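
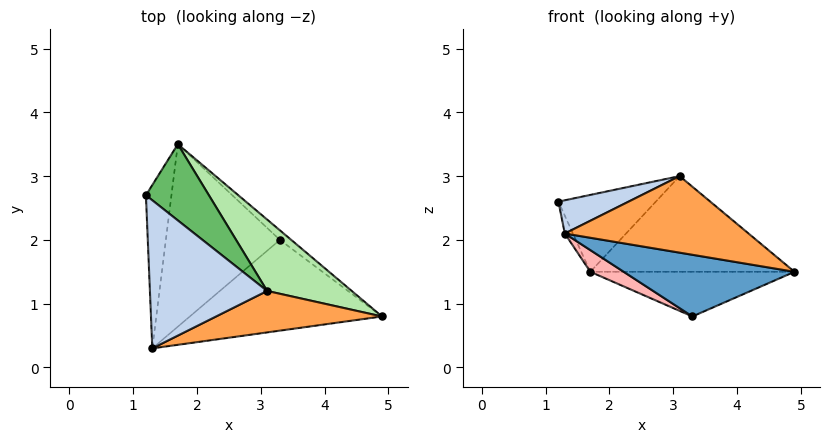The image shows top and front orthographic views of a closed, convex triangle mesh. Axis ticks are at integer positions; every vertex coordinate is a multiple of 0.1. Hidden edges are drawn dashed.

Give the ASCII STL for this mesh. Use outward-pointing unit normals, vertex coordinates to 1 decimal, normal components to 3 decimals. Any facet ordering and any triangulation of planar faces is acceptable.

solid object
 facet normal -0.060 -0.561 -0.826
  outer loop
   vertex 3.3 2.0 0.8
   vertex 4.9 0.8 1.5
   vertex 1.3 0.3 2.1
  endloop
 endfacet
 facet normal -0.354 -0.205 0.913
  outer loop
   vertex 3.1 1.2 3.0
   vertex 1.2 2.7 2.6
   vertex 1.3 0.3 2.1
  endloop
 endfacet
 facet normal 0.198 -0.862 0.467
  outer loop
   vertex 3.1 1.2 3.0
   vertex 1.3 0.3 2.1
   vertex 4.9 0.8 1.5
  endloop
 endfacet
 facet normal 0.636 0.754 -0.162
  outer loop
   vertex 1.7 3.5 1.5
   vertex 4.9 0.8 1.5
   vertex 3.3 2.0 0.8
  endloop
 endfacet
 facet normal 0.381 0.657 0.651
  outer loop
   vertex 1.7 3.5 1.5
   vertex 1.2 2.7 2.6
   vertex 3.1 1.2 3.0
  endloop
 endfacet
 facet normal 0.560 0.664 0.495
  outer loop
   vertex 1.7 3.5 1.5
   vertex 3.1 1.2 3.0
   vertex 4.9 0.8 1.5
  endloop
 endfacet
 facet normal -0.921 0.042 -0.388
  outer loop
   vertex 1.7 3.5 1.5
   vertex 1.3 0.3 2.1
   vertex 1.2 2.7 2.6
  endloop
 endfacet
 facet normal -0.479 -0.104 -0.872
  outer loop
   vertex 1.7 3.5 1.5
   vertex 3.3 2.0 0.8
   vertex 1.3 0.3 2.1
  endloop
 endfacet
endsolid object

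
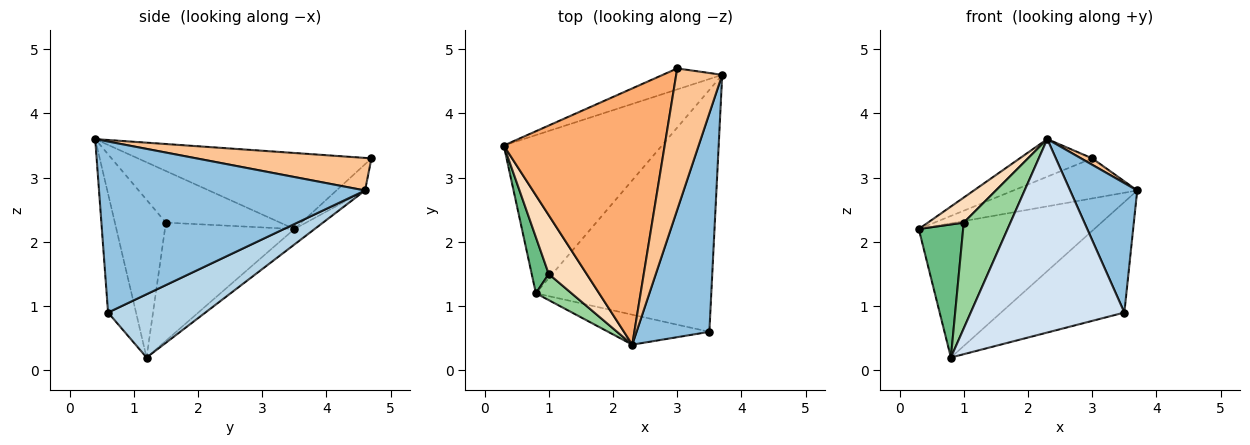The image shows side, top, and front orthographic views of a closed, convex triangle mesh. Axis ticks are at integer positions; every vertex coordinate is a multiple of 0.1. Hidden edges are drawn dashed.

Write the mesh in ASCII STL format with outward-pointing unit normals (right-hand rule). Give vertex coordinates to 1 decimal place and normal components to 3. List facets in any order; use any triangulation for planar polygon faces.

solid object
 facet normal -0.075 0.645 -0.760
  outer loop
   vertex 0.8 1.2 0.2
   vertex 0.3 3.5 2.2
   vertex 3.7 4.6 2.8
  endloop
 endfacet
 facet normal 0.896 -0.226 0.382
  outer loop
   vertex 3.5 0.6 0.9
   vertex 3.7 4.6 2.8
   vertex 2.3 0.4 3.6
  endloop
 endfacet
 facet normal 0.312 0.395 -0.864
  outer loop
   vertex 3.5 0.6 0.9
   vertex 0.8 1.2 0.2
   vertex 3.7 4.6 2.8
  endloop
 endfacet
 facet normal -0.177 -0.973 -0.151
  outer loop
   vertex 3.5 0.6 0.9
   vertex 2.3 0.4 3.6
   vertex 0.8 1.2 0.2
  endloop
 endfacet
 facet normal -0.201 0.868 -0.454
  outer loop
   vertex 3.0 4.7 3.3
   vertex 3.7 4.6 2.8
   vertex 0.3 3.5 2.2
  endloop
 endfacet
 facet normal -0.424 0.131 0.896
  outer loop
   vertex 3.0 4.7 3.3
   vertex 0.3 3.5 2.2
   vertex 2.3 0.4 3.6
  endloop
 endfacet
 facet normal 0.577 -0.037 0.816
  outer loop
   vertex 3.0 4.7 3.3
   vertex 2.3 0.4 3.6
   vertex 3.7 4.6 2.8
  endloop
 endfacet
 facet normal -0.781 -0.245 0.574
  outer loop
   vertex 1.0 1.5 2.3
   vertex 2.3 0.4 3.6
   vertex 0.3 3.5 2.2
  endloop
 endfacet
 facet normal -0.937 -0.321 0.135
  outer loop
   vertex 1.0 1.5 2.3
   vertex 0.3 3.5 2.2
   vertex 0.8 1.2 0.2
  endloop
 endfacet
 facet normal -0.728 -0.666 0.164
  outer loop
   vertex 1.0 1.5 2.3
   vertex 0.8 1.2 0.2
   vertex 2.3 0.4 3.6
  endloop
 endfacet
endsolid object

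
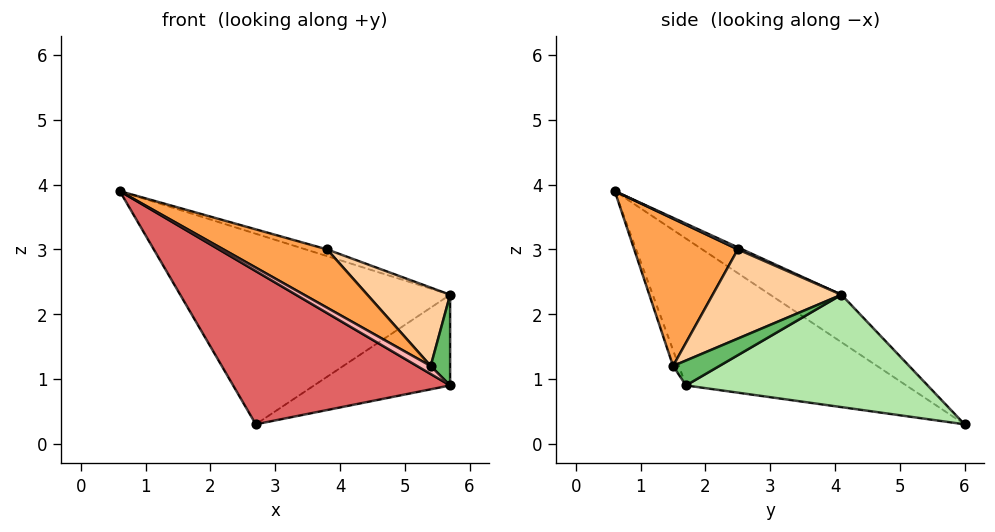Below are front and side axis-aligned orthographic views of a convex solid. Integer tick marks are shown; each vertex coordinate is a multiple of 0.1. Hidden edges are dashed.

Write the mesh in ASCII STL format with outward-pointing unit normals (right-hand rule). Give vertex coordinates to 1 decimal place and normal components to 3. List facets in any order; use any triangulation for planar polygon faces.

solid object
 facet normal -0.156 0.589 0.793
  outer loop
   vertex 2.7 6.0 0.3
   vertex 0.6 0.6 3.9
   vertex 5.7 4.1 2.3
  endloop
 endfacet
 facet normal 0.069 0.330 0.941
  outer loop
   vertex 3.8 2.5 3.0
   vertex 5.7 4.1 2.3
   vertex 0.6 0.6 3.9
  endloop
 endfacet
 facet normal 0.495 -0.495 0.715
  outer loop
   vertex 3.8 2.5 3.0
   vertex 0.6 0.6 3.9
   vertex 5.4 1.5 1.2
  endloop
 endfacet
 facet normal 0.581 -0.373 0.724
  outer loop
   vertex 3.8 2.5 3.0
   vertex 5.4 1.5 1.2
   vertex 5.7 4.1 2.3
  endloop
 endfacet
 facet normal 0.768 -0.323 0.553
  outer loop
   vertex 5.7 1.7 0.9
   vertex 5.7 4.1 2.3
   vertex 5.4 1.5 1.2
  endloop
 endfacet
 facet normal 0.667 0.375 -0.644
  outer loop
   vertex 5.7 1.7 0.9
   vertex 2.7 6.0 0.3
   vertex 5.7 4.1 2.3
  endloop
 endfacet
 facet normal -0.401 -0.395 -0.827
  outer loop
   vertex 5.7 1.7 0.9
   vertex 0.6 0.6 3.9
   vertex 2.7 6.0 0.3
  endloop
 endfacet
 facet normal -0.278 -0.648 -0.709
  outer loop
   vertex 5.7 1.7 0.9
   vertex 5.4 1.5 1.2
   vertex 0.6 0.6 3.9
  endloop
 endfacet
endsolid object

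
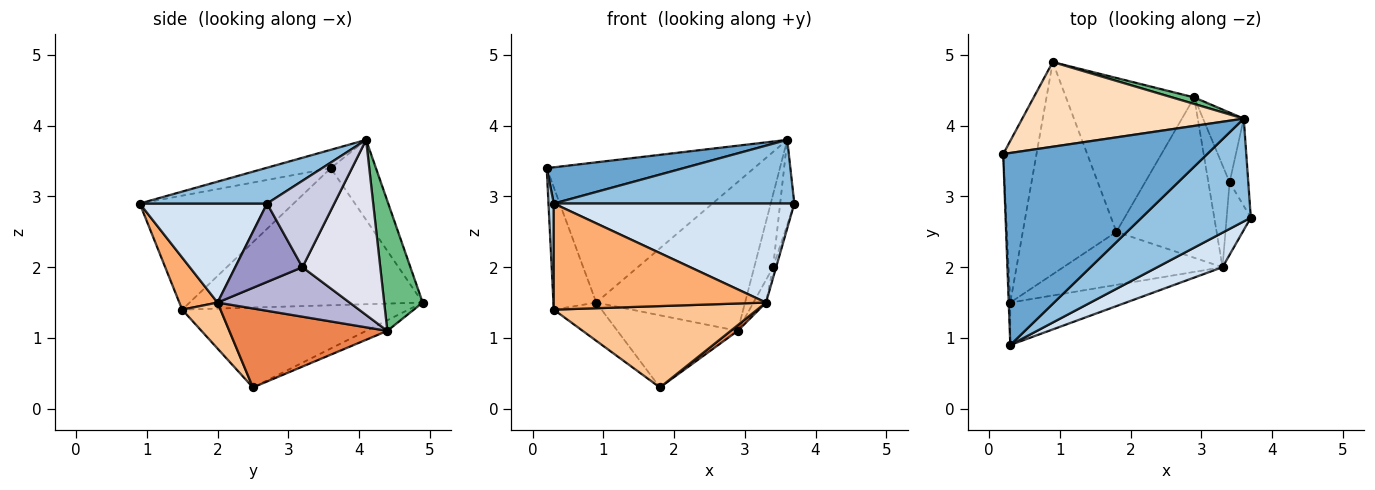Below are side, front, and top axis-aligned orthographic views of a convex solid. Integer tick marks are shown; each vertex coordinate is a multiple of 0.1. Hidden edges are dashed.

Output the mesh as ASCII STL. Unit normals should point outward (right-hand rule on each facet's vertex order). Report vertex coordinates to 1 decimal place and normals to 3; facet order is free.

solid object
 facet normal -0.088 -0.185 0.979
  outer loop
   vertex 3.6 4.1 3.8
   vertex 0.2 3.6 3.4
   vertex 0.3 0.9 2.9
  endloop
 endfacet
 facet normal 0.269 -0.507 0.819
  outer loop
   vertex 3.6 4.1 3.8
   vertex 0.3 0.9 2.9
   vertex 3.7 2.7 2.9
  endloop
 endfacet
 facet normal -0.999 -0.034 -0.014
  outer loop
   vertex 0.3 1.5 1.4
   vertex 0.3 0.9 2.9
   vertex 0.2 3.6 3.4
  endloop
 endfacet
 facet normal 0.447 -0.845 0.295
  outer loop
   vertex 3.3 2.0 1.5
   vertex 3.7 2.7 2.9
   vertex 0.3 0.9 2.9
  endloop
 endfacet
 facet normal 0.619 -0.028 -0.785
  outer loop
   vertex 3.3 2.0 1.5
   vertex 1.8 2.5 0.3
   vertex 2.9 4.4 1.1
  endloop
 endfacet
 facet normal 0.165 -0.916 -0.366
  outer loop
   vertex 3.3 2.0 1.5
   vertex 0.3 0.9 2.9
   vertex 0.3 1.5 1.4
  endloop
 endfacet
 facet normal 0.156 -0.827 -0.540
  outer loop
   vertex 3.3 2.0 1.5
   vertex 0.3 1.5 1.4
   vertex 1.8 2.5 0.3
  endloop
 endfacet
 facet normal -0.184 0.841 0.508
  outer loop
   vertex 0.9 4.9 1.5
   vertex 0.2 3.6 3.4
   vertex 3.6 4.1 3.8
  endloop
 endfacet
 facet normal 0.250 0.967 0.043
  outer loop
   vertex 0.9 4.9 1.5
   vertex 3.6 4.1 3.8
   vertex 2.9 4.4 1.1
  endloop
 endfacet
 facet normal -0.075 0.423 -0.903
  outer loop
   vertex 0.9 4.9 1.5
   vertex 2.9 4.4 1.1
   vertex 1.8 2.5 0.3
  endloop
 endfacet
 facet normal -0.957 0.176 -0.232
  outer loop
   vertex 0.9 4.9 1.5
   vertex 0.3 1.5 1.4
   vertex 0.2 3.6 3.4
  endloop
 endfacet
 facet normal -0.643 0.136 -0.754
  outer loop
   vertex 0.9 4.9 1.5
   vertex 1.8 2.5 0.3
   vertex 0.3 1.5 1.4
  endloop
 endfacet
 facet normal 0.955 0.043 -0.294
  outer loop
   vertex 3.4 3.2 2.0
   vertex 3.7 2.7 2.9
   vertex 3.3 2.0 1.5
  endloop
 endfacet
 facet normal 0.916 0.087 -0.392
  outer loop
   vertex 3.4 3.2 2.0
   vertex 3.3 2.0 1.5
   vertex 2.9 4.4 1.1
  endloop
 endfacet
 facet normal 0.957 0.202 -0.207
  outer loop
   vertex 3.4 3.2 2.0
   vertex 3.6 4.1 3.8
   vertex 3.7 2.7 2.9
  endloop
 endfacet
 facet normal 0.948 0.230 -0.220
  outer loop
   vertex 3.4 3.2 2.0
   vertex 2.9 4.4 1.1
   vertex 3.6 4.1 3.8
  endloop
 endfacet
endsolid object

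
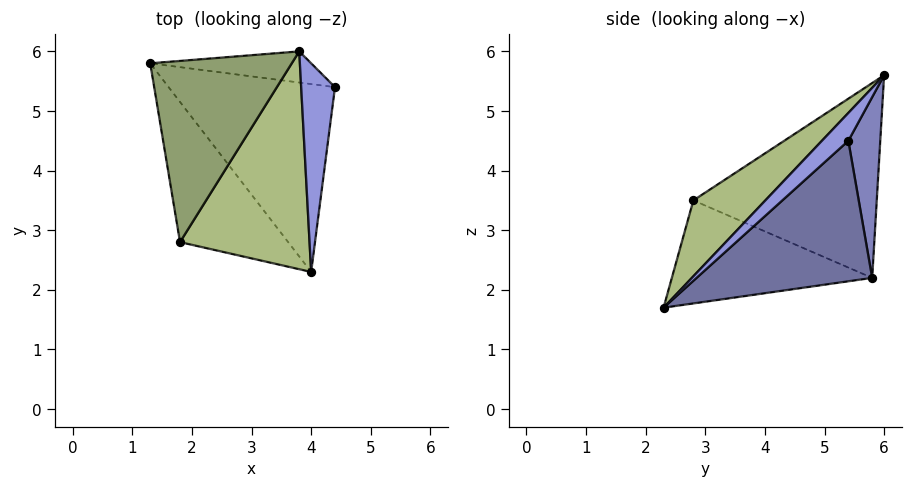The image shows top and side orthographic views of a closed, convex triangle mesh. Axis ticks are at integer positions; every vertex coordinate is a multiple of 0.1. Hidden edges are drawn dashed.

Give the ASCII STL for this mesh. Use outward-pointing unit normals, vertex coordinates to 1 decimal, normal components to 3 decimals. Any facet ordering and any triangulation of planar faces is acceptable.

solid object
 facet normal 0.552 0.519 -0.653
  outer loop
   vertex 4.0 2.3 1.7
   vertex 1.3 5.8 2.2
   vertex 4.4 5.4 4.5
  endloop
 endfacet
 facet normal 0.339 0.891 -0.301
  outer loop
   vertex 3.8 6.0 5.6
   vertex 4.4 5.4 4.5
   vertex 1.3 5.8 2.2
  endloop
 endfacet
 facet normal 0.502 -0.615 0.609
  outer loop
   vertex 3.8 6.0 5.6
   vertex 4.0 2.3 1.7
   vertex 4.4 5.4 4.5
  endloop
 endfacet
 facet normal -0.634 -0.394 -0.665
  outer loop
   vertex 1.8 2.8 3.5
   vertex 1.3 5.8 2.2
   vertex 4.0 2.3 1.7
  endloop
 endfacet
 facet normal -0.803 0.119 0.584
  outer loop
   vertex 1.8 2.8 3.5
   vertex 3.8 6.0 5.6
   vertex 1.3 5.8 2.2
  endloop
 endfacet
 facet normal 0.379 -0.662 0.647
  outer loop
   vertex 1.8 2.8 3.5
   vertex 4.0 2.3 1.7
   vertex 3.8 6.0 5.6
  endloop
 endfacet
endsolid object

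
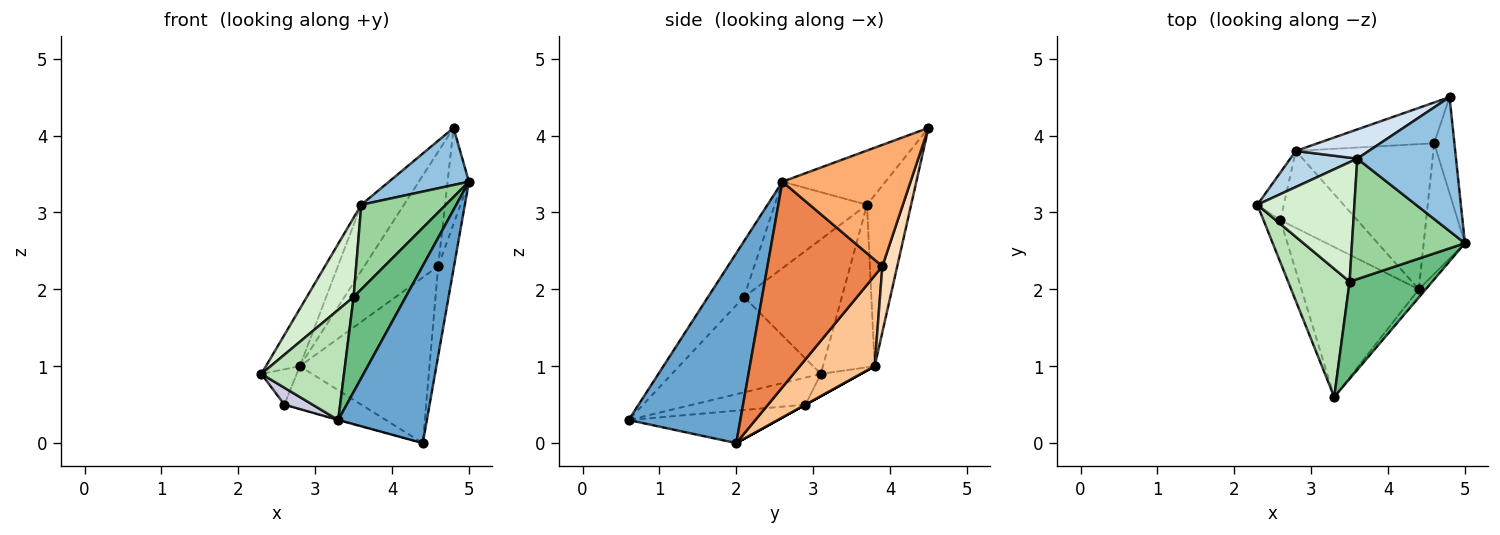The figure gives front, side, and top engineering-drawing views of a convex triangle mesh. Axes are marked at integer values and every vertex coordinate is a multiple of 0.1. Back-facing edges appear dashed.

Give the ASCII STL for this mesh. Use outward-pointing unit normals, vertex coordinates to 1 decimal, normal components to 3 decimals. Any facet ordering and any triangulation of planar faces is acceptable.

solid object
 facet normal 0.783 -0.621 -0.029
  outer loop
   vertex 4.4 2.0 0.0
   vertex 5.0 2.6 3.4
   vertex 3.3 0.6 0.3
  endloop
 endfacet
 facet normal -0.451 -0.350 0.821
  outer loop
   vertex 3.6 3.7 3.1
   vertex 5.0 2.6 3.4
   vertex 4.8 4.5 4.1
  endloop
 endfacet
 facet normal -0.791 0.518 0.326
  outer loop
   vertex 2.8 3.8 1.0
   vertex 2.3 3.1 0.9
   vertex 3.6 3.7 3.1
  endloop
 endfacet
 facet normal -0.687 0.664 0.294
  outer loop
   vertex 2.8 3.8 1.0
   vertex 3.6 3.7 3.1
   vertex 4.8 4.5 4.1
  endloop
 endfacet
 facet normal 0.972 0.134 -0.195
  outer loop
   vertex 4.6 3.9 2.3
   vertex 5.0 2.6 3.4
   vertex 4.4 2.0 0.0
  endloop
 endfacet
 facet normal 0.973 0.162 -0.162
  outer loop
   vertex 4.6 3.9 2.3
   vertex 4.8 4.5 4.1
   vertex 5.0 2.6 3.4
  endloop
 endfacet
 facet normal 0.398 0.690 -0.605
  outer loop
   vertex 4.6 3.9 2.3
   vertex 4.4 2.0 0.0
   vertex 2.8 3.8 1.0
  endloop
 endfacet
 facet normal 0.186 0.926 -0.329
  outer loop
   vertex 4.6 3.9 2.3
   vertex 2.8 3.8 1.0
   vertex 4.8 4.5 4.1
  endloop
 endfacet
 facet normal -0.435 -0.629 0.644
  outer loop
   vertex 3.5 2.1 1.9
   vertex 3.3 0.6 0.3
   vertex 5.0 2.6 3.4
  endloop
 endfacet
 facet normal -0.531 -0.487 0.693
  outer loop
   vertex 3.5 2.1 1.9
   vertex 5.0 2.6 3.4
   vertex 3.6 3.7 3.1
  endloop
 endfacet
 facet normal -0.762 -0.423 0.491
  outer loop
   vertex 3.5 2.1 1.9
   vertex 2.3 3.1 0.9
   vertex 3.3 0.6 0.3
  endloop
 endfacet
 facet normal -0.756 -0.362 0.545
  outer loop
   vertex 3.5 2.1 1.9
   vertex 3.6 3.7 3.1
   vertex 2.3 3.1 0.9
  endloop
 endfacet
 facet normal -0.559 0.494 -0.666
  outer loop
   vertex 2.6 2.9 0.5
   vertex 2.3 3.1 0.9
   vertex 2.8 3.8 1.0
  endloop
 endfacet
 facet normal 0.000 0.486 -0.874
  outer loop
   vertex 2.6 2.9 0.5
   vertex 2.8 3.8 1.0
   vertex 4.4 2.0 0.0
  endloop
 endfacet
 facet normal -0.830 -0.207 -0.518
  outer loop
   vertex 2.6 2.9 0.5
   vertex 3.3 0.6 0.3
   vertex 2.3 3.1 0.9
  endloop
 endfacet
 facet normal -0.266 0.003 -0.964
  outer loop
   vertex 2.6 2.9 0.5
   vertex 4.4 2.0 0.0
   vertex 3.3 0.6 0.3
  endloop
 endfacet
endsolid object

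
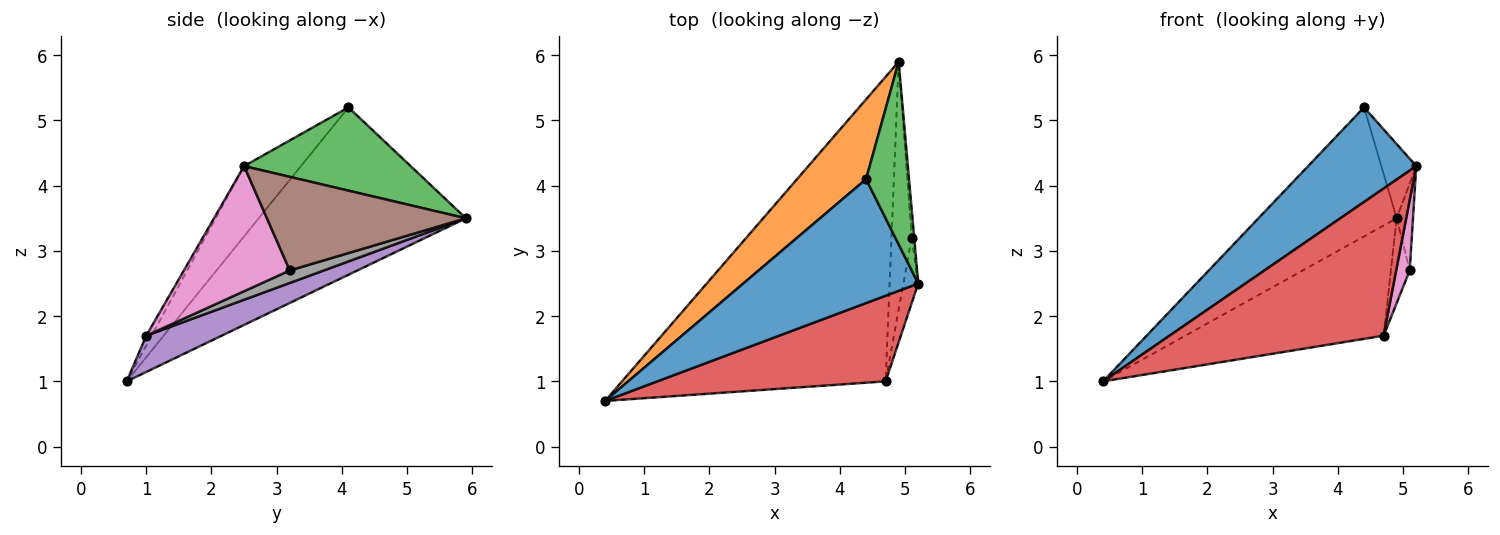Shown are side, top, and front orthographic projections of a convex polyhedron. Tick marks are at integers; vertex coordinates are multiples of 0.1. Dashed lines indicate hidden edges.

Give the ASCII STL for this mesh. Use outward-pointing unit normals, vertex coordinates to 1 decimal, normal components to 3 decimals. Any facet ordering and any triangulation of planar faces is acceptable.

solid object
 facet normal -0.304 -0.578 0.757
  outer loop
   vertex 4.4 4.1 5.2
   vertex 0.4 0.7 1.0
   vertex 5.2 2.5 4.3
  endloop
 endfacet
 facet normal -0.787 0.525 0.324
  outer loop
   vertex 4.4 4.1 5.2
   vertex 4.9 5.9 3.5
   vertex 0.4 0.7 1.0
  endloop
 endfacet
 facet normal 0.874 0.183 0.451
  outer loop
   vertex 4.4 4.1 5.2
   vertex 5.2 2.5 4.3
   vertex 4.9 5.9 3.5
  endloop
 endfacet
 facet normal -0.022 -0.864 0.503
  outer loop
   vertex 4.7 1.0 1.7
   vertex 5.2 2.5 4.3
   vertex 0.4 0.7 1.0
  endloop
 endfacet
 facet normal 0.128 0.337 -0.933
  outer loop
   vertex 4.7 1.0 1.7
   vertex 0.4 0.7 1.0
   vertex 4.9 5.9 3.5
  endloop
 endfacet
 facet normal 0.996 0.082 -0.027
  outer loop
   vertex 5.1 3.2 2.7
   vertex 4.9 5.9 3.5
   vertex 5.2 2.5 4.3
  endloop
 endfacet
 facet normal 0.985 -0.126 -0.117
  outer loop
   vertex 5.1 3.2 2.7
   vertex 5.2 2.5 4.3
   vertex 4.7 1.0 1.7
  endloop
 endfacet
 facet normal 0.505 0.279 -0.817
  outer loop
   vertex 5.1 3.2 2.7
   vertex 4.7 1.0 1.7
   vertex 4.9 5.9 3.5
  endloop
 endfacet
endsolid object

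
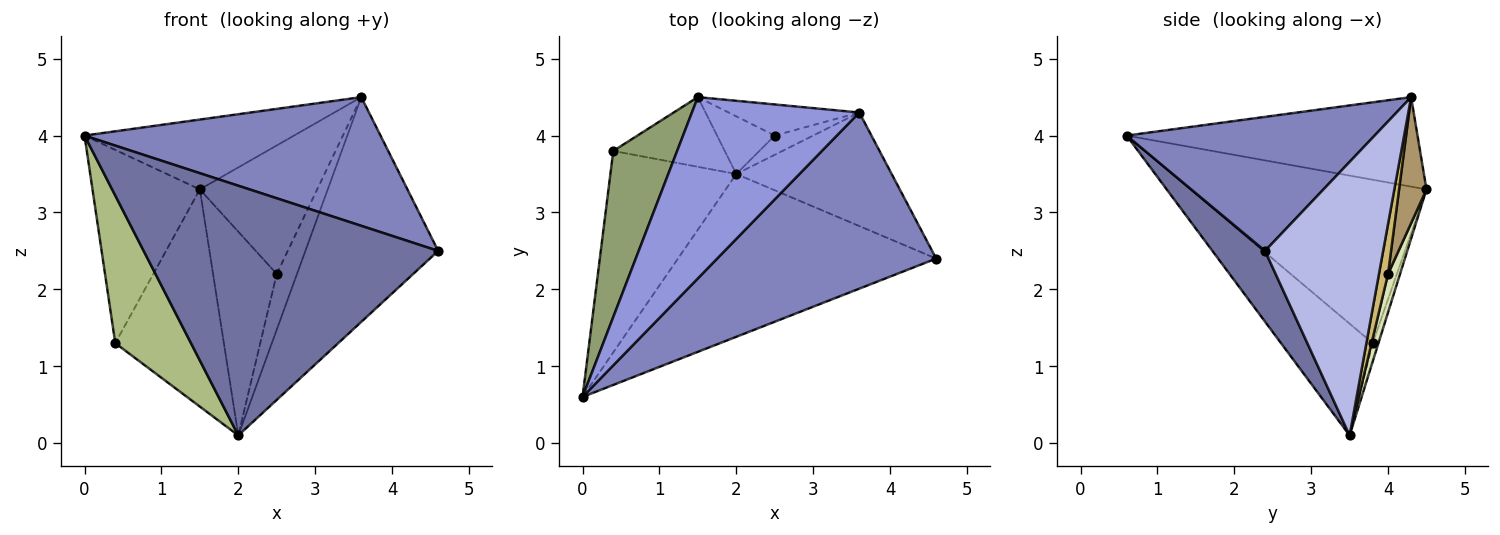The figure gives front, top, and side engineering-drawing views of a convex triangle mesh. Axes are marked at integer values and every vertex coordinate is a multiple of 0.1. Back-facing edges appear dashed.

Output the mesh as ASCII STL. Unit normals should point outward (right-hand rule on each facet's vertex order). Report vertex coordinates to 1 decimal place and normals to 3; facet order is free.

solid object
 facet normal 0.148 -0.828 -0.540
  outer loop
   vertex 2.0 3.5 0.1
   vertex 4.6 2.4 2.5
   vertex 0.0 0.6 4.0
  endloop
 endfacet
 facet normal 0.443 -0.529 0.724
  outer loop
   vertex 3.6 4.3 4.5
   vertex 0.0 0.6 4.0
   vertex 4.6 2.4 2.5
  endloop
 endfacet
 facet normal -0.447 0.322 0.835
  outer loop
   vertex 3.6 4.3 4.5
   vertex 1.5 4.5 3.3
   vertex 0.0 0.6 4.0
  endloop
 endfacet
 facet normal 0.622 0.699 -0.353
  outer loop
   vertex 3.6 4.3 4.5
   vertex 4.6 2.4 2.5
   vertex 2.0 3.5 0.1
  endloop
 endfacet
 facet normal -0.858 0.390 0.335
  outer loop
   vertex 0.4 3.8 1.3
   vertex 0.0 0.6 4.0
   vertex 1.5 4.5 3.3
  endloop
 endfacet
 facet normal -0.582 -0.481 -0.656
  outer loop
   vertex 0.4 3.8 1.3
   vertex 2.0 3.5 0.1
   vertex 0.0 0.6 4.0
  endloop
 endfacet
 facet normal -0.050 0.951 -0.305
  outer loop
   vertex 0.4 3.8 1.3
   vertex 1.5 4.5 3.3
   vertex 2.0 3.5 0.1
  endloop
 endfacet
 facet normal 0.179 0.947 -0.268
  outer loop
   vertex 2.5 4.0 2.2
   vertex 2.0 3.5 0.1
   vertex 1.5 4.5 3.3
  endloop
 endfacet
 facet normal 0.221 0.948 -0.230
  outer loop
   vertex 2.5 4.0 2.2
   vertex 1.5 4.5 3.3
   vertex 3.6 4.3 4.5
  endloop
 endfacet
 facet normal 0.390 0.870 -0.300
  outer loop
   vertex 2.5 4.0 2.2
   vertex 3.6 4.3 4.5
   vertex 2.0 3.5 0.1
  endloop
 endfacet
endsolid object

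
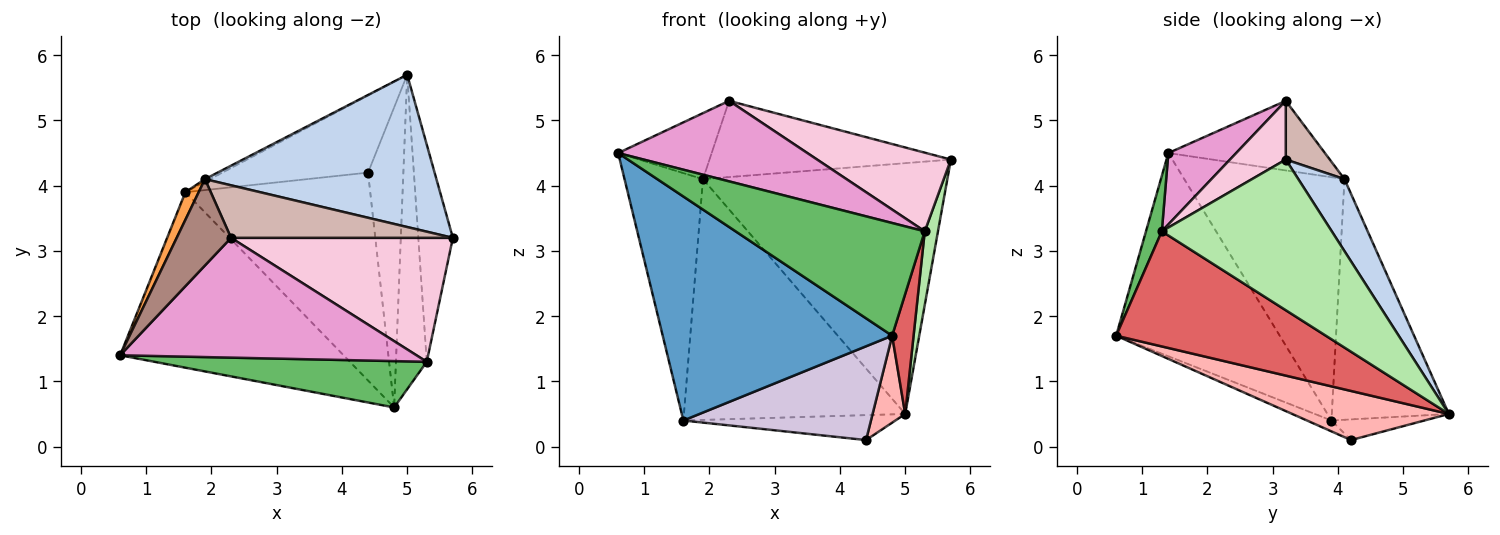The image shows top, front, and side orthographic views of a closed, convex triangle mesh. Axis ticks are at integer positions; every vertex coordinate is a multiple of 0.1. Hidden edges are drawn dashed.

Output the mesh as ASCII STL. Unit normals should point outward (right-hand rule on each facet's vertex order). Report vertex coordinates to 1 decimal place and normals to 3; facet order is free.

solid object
 facet normal -0.489 -0.686 -0.538
  outer loop
   vertex 1.6 3.9 0.4
   vertex 4.8 0.6 1.7
   vertex 0.6 1.4 4.5
  endloop
 endfacet
 facet normal 0.159 0.844 0.512
  outer loop
   vertex 1.9 4.1 4.1
   vertex 5.7 3.2 4.4
   vertex 5.0 5.7 0.5
  endloop
 endfacet
 facet normal -0.897 0.439 0.049
  outer loop
   vertex 1.9 4.1 4.1
   vertex 1.6 3.9 0.4
   vertex 0.6 1.4 4.5
  endloop
 endfacet
 facet normal -0.468 0.884 -0.010
  outer loop
   vertex 1.9 4.1 4.1
   vertex 5.0 5.7 0.5
   vertex 1.6 3.9 0.4
  endloop
 endfacet
 facet normal 0.077 -0.922 0.379
  outer loop
   vertex 5.3 1.3 3.3
   vertex 0.6 1.4 4.5
   vertex 4.8 0.6 1.7
  endloop
 endfacet
 facet normal 0.972 -0.076 -0.223
  outer loop
   vertex 5.3 1.3 3.3
   vertex 5.0 5.7 0.5
   vertex 5.7 3.2 4.4
  endloop
 endfacet
 facet normal 0.961 -0.098 -0.257
  outer loop
   vertex 5.3 1.3 3.3
   vertex 4.8 0.6 1.7
   vertex 5.0 5.7 0.5
  endloop
 endfacet
 facet normal 0.801 -0.167 -0.575
  outer loop
   vertex 4.4 4.2 0.1
   vertex 5.0 5.7 0.5
   vertex 4.8 0.6 1.7
  endloop
 endfacet
 facet normal -0.134 0.305 -0.943
  outer loop
   vertex 4.4 4.2 0.1
   vertex 1.6 3.9 0.4
   vertex 5.0 5.7 0.5
  endloop
 endfacet
 facet normal -0.054 -0.411 -0.910
  outer loop
   vertex 4.4 4.2 0.1
   vertex 4.8 0.6 1.7
   vertex 1.6 3.9 0.4
  endloop
 endfacet
 facet normal -0.713 0.426 0.557
  outer loop
   vertex 2.3 3.2 5.3
   vertex 1.9 4.1 4.1
   vertex 0.6 1.4 4.5
  endloop
 endfacet
 facet normal 0.149 0.814 0.561
  outer loop
   vertex 2.3 3.2 5.3
   vertex 5.7 3.2 4.4
   vertex 1.9 4.1 4.1
  endloop
 endfacet
 facet normal 0.196 -0.547 0.814
  outer loop
   vertex 2.3 3.2 5.3
   vertex 0.6 1.4 4.5
   vertex 5.3 1.3 3.3
  endloop
 endfacet
 facet normal 0.218 -0.523 0.824
  outer loop
   vertex 2.3 3.2 5.3
   vertex 5.3 1.3 3.3
   vertex 5.7 3.2 4.4
  endloop
 endfacet
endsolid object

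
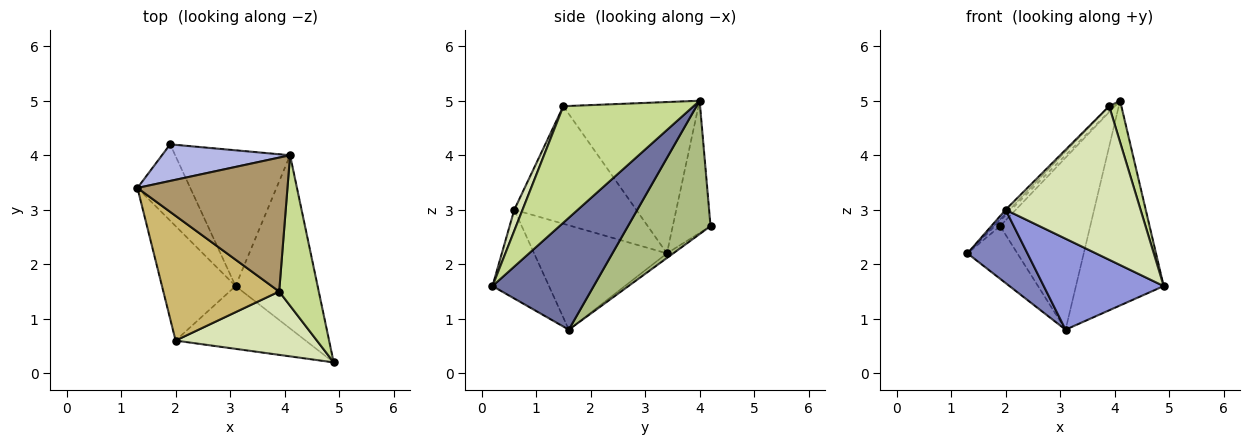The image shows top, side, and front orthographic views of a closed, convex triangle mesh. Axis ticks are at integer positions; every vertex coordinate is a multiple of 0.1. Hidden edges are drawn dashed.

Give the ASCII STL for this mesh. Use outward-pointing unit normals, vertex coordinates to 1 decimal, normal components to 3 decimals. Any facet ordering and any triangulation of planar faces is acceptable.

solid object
 facet normal 0.661 0.573 -0.485
  outer loop
   vertex 3.1 1.6 0.8
   vertex 4.1 4.0 5.0
   vertex 4.9 0.2 1.6
  endloop
 endfacet
 facet normal -0.767 -0.346 -0.541
  outer loop
   vertex 2.0 0.6 3.0
   vertex 1.3 3.4 2.2
   vertex 3.1 1.6 0.8
  endloop
 endfacet
 facet normal -0.361 -0.767 -0.530
  outer loop
   vertex 2.0 0.6 3.0
   vertex 3.1 1.6 0.8
   vertex 4.9 0.2 1.6
  endloop
 endfacet
 facet normal -0.714 0.103 0.692
  outer loop
   vertex 1.9 4.2 2.7
   vertex 1.3 3.4 2.2
   vertex 4.1 4.0 5.0
  endloop
 endfacet
 facet normal -0.072 0.567 -0.821
  outer loop
   vertex 1.9 4.2 2.7
   vertex 3.1 1.6 0.8
   vertex 1.3 3.4 2.2
  endloop
 endfacet
 facet normal 0.584 0.637 -0.503
  outer loop
   vertex 1.9 4.2 2.7
   vertex 4.1 4.0 5.0
   vertex 3.1 1.6 0.8
  endloop
 endfacet
 facet normal 0.943 -0.088 0.321
  outer loop
   vertex 3.9 1.5 4.9
   vertex 4.9 0.2 1.6
   vertex 4.1 4.0 5.0
  endloop
 endfacet
 facet normal 0.056 -0.923 0.381
  outer loop
   vertex 3.9 1.5 4.9
   vertex 2.0 0.6 3.0
   vertex 4.9 0.2 1.6
  endloop
 endfacet
 facet normal -0.710 0.029 0.704
  outer loop
   vertex 3.9 1.5 4.9
   vertex 4.1 4.0 5.0
   vertex 1.3 3.4 2.2
  endloop
 endfacet
 facet normal -0.712 0.022 0.702
  outer loop
   vertex 3.9 1.5 4.9
   vertex 1.3 3.4 2.2
   vertex 2.0 0.6 3.0
  endloop
 endfacet
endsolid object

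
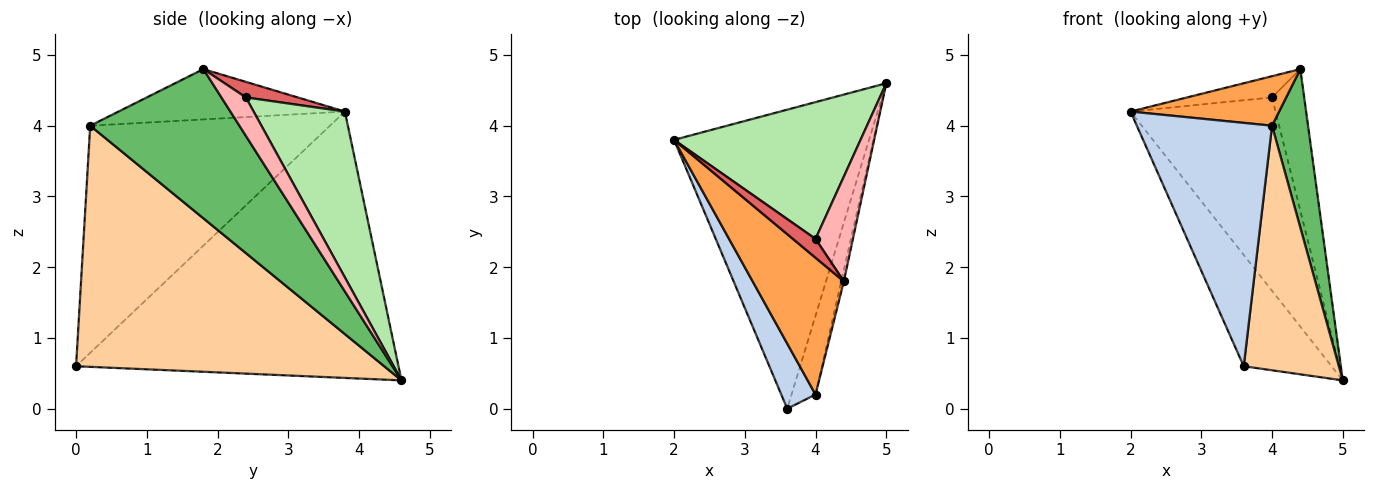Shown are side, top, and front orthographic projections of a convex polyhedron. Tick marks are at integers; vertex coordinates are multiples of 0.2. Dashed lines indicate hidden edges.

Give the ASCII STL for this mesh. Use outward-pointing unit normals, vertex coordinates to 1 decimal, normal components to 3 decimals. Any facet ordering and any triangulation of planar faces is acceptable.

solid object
 facet normal -0.788 0.215 -0.577
  outer loop
   vertex 3.6 0.0 0.6
   vertex 2.0 3.8 4.2
   vertex 5.0 4.6 0.4
  endloop
 endfacet
 facet normal -0.864 -0.487 0.130
  outer loop
   vertex 4.0 0.2 4.0
   vertex 2.0 3.8 4.2
   vertex 3.6 0.0 0.6
  endloop
 endfacet
 facet normal -0.460 -0.302 0.835
  outer loop
   vertex 4.0 0.2 4.0
   vertex 4.4 1.8 4.8
   vertex 2.0 3.8 4.2
  endloop
 endfacet
 facet normal 0.951 -0.294 -0.095
  outer loop
   vertex 4.0 0.2 4.0
   vertex 3.6 0.0 0.6
   vertex 5.0 4.6 0.4
  endloop
 endfacet
 facet normal 0.972 -0.235 -0.017
  outer loop
   vertex 4.0 0.2 4.0
   vertex 5.0 4.6 0.4
   vertex 4.4 1.8 4.8
  endloop
 endfacet
 facet normal 0.457 0.726 0.514
  outer loop
   vertex 4.0 2.4 4.4
   vertex 5.0 4.6 0.4
   vertex 2.0 3.8 4.2
  endloop
 endfacet
 facet normal 0.415 0.680 0.604
  outer loop
   vertex 4.0 2.4 4.4
   vertex 2.0 3.8 4.2
   vertex 4.4 1.8 4.8
  endloop
 endfacet
 facet normal 0.521 0.686 0.508
  outer loop
   vertex 4.0 2.4 4.4
   vertex 4.4 1.8 4.8
   vertex 5.0 4.6 0.4
  endloop
 endfacet
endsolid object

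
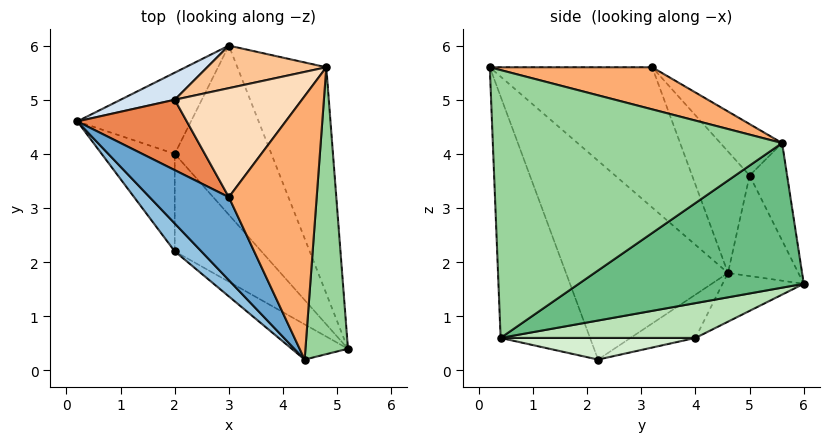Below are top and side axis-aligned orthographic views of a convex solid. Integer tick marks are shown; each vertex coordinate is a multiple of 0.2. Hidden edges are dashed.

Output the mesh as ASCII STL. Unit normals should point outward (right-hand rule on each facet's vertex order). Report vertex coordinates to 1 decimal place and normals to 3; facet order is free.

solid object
 facet normal -0.807 -0.376 0.456
  outer loop
   vertex 3.0 3.2 5.6
   vertex 0.2 4.6 1.8
   vertex 4.4 0.2 5.6
  endloop
 endfacet
 facet normal -0.762 -0.639 0.102
  outer loop
   vertex 2.0 2.2 0.2
   vertex 4.4 0.2 5.6
   vertex 0.2 4.6 1.8
  endloop
 endfacet
 facet normal -0.477 -0.872 -0.111
  outer loop
   vertex 2.0 2.2 0.2
   vertex 5.2 0.4 0.6
   vertex 4.4 0.2 5.6
  endloop
 endfacet
 facet normal -0.422 0.877 0.227
  outer loop
   vertex 2.0 5.0 3.6
   vertex 3.0 6.0 1.6
   vertex 0.2 4.6 1.8
  endloop
 endfacet
 facet normal -0.705 0.314 0.635
  outer loop
   vertex 2.0 5.0 3.6
   vertex 0.2 4.6 1.8
   vertex 3.0 3.2 5.6
  endloop
 endfacet
 facet normal 0.424 0.198 0.884
  outer loop
   vertex 4.8 5.6 4.2
   vertex 3.0 3.2 5.6
   vertex 4.4 0.2 5.6
  endloop
 endfacet
 facet normal -0.264 0.909 0.323
  outer loop
   vertex 4.8 5.6 4.2
   vertex 3.0 6.0 1.6
   vertex 2.0 5.0 3.6
  endloop
 endfacet
 facet normal -0.290 0.635 0.716
  outer loop
   vertex 4.8 5.6 4.2
   vertex 2.0 5.0 3.6
   vertex 3.0 3.2 5.6
  endloop
 endfacet
 facet normal 0.783 0.394 -0.482
  outer loop
   vertex 4.8 5.6 4.2
   vertex 5.2 0.4 0.6
   vertex 3.0 6.0 1.6
  endloop
 endfacet
 facet normal 0.987 -0.033 0.157
  outer loop
   vertex 4.8 5.6 4.2
   vertex 4.4 0.2 5.6
   vertex 5.2 0.4 0.6
  endloop
 endfacet
 facet normal 0.324 0.288 -0.901
  outer loop
   vertex 2.0 4.0 0.6
   vertex 3.0 6.0 1.6
   vertex 5.2 0.4 0.6
  endloop
 endfacet
 facet normal 0.237 0.211 -0.948
  outer loop
   vertex 2.0 4.0 0.6
   vertex 5.2 0.4 0.6
   vertex 2.0 2.2 0.2
  endloop
 endfacet
 facet normal -0.329 0.549 -0.768
  outer loop
   vertex 2.0 4.0 0.6
   vertex 0.2 4.6 1.8
   vertex 3.0 6.0 1.6
  endloop
 endfacet
 facet normal -0.501 0.188 -0.845
  outer loop
   vertex 2.0 4.0 0.6
   vertex 2.0 2.2 0.2
   vertex 0.2 4.6 1.8
  endloop
 endfacet
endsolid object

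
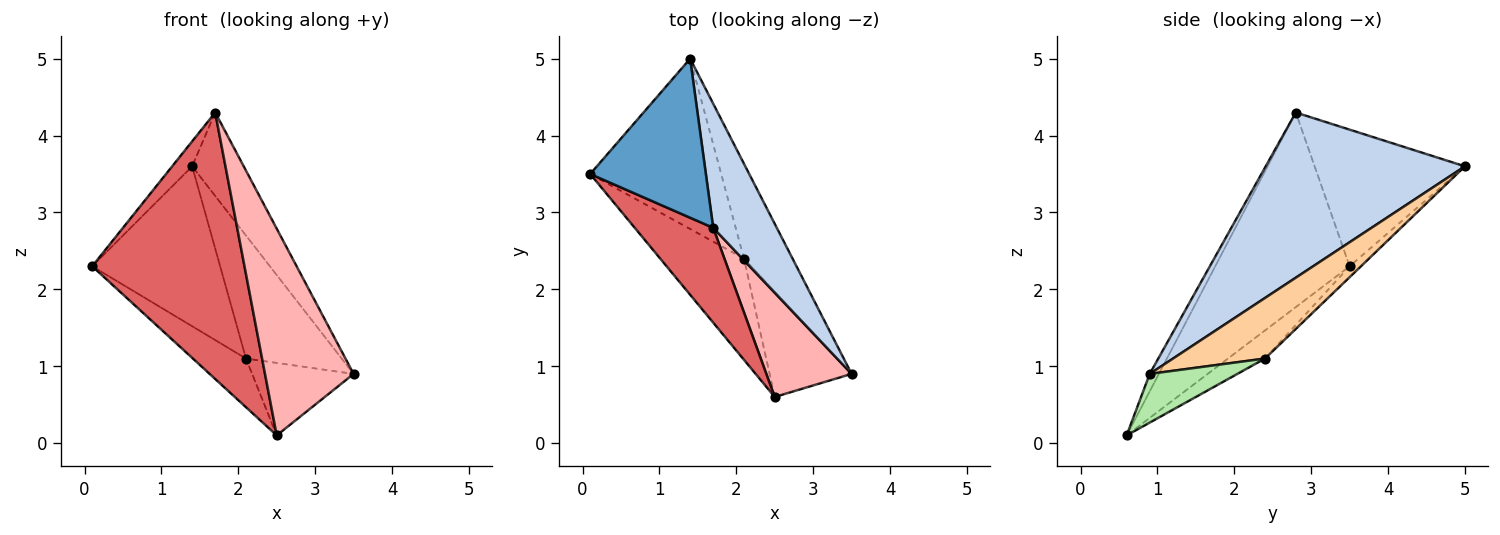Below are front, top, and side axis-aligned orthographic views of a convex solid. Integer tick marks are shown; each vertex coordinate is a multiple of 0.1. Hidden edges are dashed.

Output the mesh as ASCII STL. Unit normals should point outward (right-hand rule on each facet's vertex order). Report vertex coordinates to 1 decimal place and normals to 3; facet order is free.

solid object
 facet normal -0.759 0.101 0.643
  outer loop
   vertex 1.7 2.8 4.3
   vertex 1.4 5.0 3.6
   vertex 0.1 3.5 2.3
  endloop
 endfacet
 facet normal 0.907 0.235 0.349
  outer loop
   vertex 1.7 2.8 4.3
   vertex 3.5 0.9 0.9
   vertex 1.4 5.0 3.6
  endloop
 endfacet
 facet normal -0.061 0.683 -0.728
  outer loop
   vertex 2.1 2.4 1.1
   vertex 0.1 3.5 2.3
   vertex 1.4 5.0 3.6
  endloop
 endfacet
 facet normal 0.606 0.630 -0.486
  outer loop
   vertex 2.1 2.4 1.1
   vertex 1.4 5.0 3.6
   vertex 3.5 0.9 0.9
  endloop
 endfacet
 facet normal -0.289 0.415 -0.863
  outer loop
   vertex 2.5 0.6 0.1
   vertex 0.1 3.5 2.3
   vertex 2.1 2.4 1.1
  endloop
 endfacet
 facet normal 0.439 0.509 -0.740
  outer loop
   vertex 2.5 0.6 0.1
   vertex 2.1 2.4 1.1
   vertex 3.5 0.9 0.9
  endloop
 endfacet
 facet normal -0.639 -0.725 0.258
  outer loop
   vertex 2.5 0.6 0.1
   vertex 1.7 2.8 4.3
   vertex 0.1 3.5 2.3
  endloop
 endfacet
 facet normal -0.092 -0.889 0.448
  outer loop
   vertex 2.5 0.6 0.1
   vertex 3.5 0.9 0.9
   vertex 1.7 2.8 4.3
  endloop
 endfacet
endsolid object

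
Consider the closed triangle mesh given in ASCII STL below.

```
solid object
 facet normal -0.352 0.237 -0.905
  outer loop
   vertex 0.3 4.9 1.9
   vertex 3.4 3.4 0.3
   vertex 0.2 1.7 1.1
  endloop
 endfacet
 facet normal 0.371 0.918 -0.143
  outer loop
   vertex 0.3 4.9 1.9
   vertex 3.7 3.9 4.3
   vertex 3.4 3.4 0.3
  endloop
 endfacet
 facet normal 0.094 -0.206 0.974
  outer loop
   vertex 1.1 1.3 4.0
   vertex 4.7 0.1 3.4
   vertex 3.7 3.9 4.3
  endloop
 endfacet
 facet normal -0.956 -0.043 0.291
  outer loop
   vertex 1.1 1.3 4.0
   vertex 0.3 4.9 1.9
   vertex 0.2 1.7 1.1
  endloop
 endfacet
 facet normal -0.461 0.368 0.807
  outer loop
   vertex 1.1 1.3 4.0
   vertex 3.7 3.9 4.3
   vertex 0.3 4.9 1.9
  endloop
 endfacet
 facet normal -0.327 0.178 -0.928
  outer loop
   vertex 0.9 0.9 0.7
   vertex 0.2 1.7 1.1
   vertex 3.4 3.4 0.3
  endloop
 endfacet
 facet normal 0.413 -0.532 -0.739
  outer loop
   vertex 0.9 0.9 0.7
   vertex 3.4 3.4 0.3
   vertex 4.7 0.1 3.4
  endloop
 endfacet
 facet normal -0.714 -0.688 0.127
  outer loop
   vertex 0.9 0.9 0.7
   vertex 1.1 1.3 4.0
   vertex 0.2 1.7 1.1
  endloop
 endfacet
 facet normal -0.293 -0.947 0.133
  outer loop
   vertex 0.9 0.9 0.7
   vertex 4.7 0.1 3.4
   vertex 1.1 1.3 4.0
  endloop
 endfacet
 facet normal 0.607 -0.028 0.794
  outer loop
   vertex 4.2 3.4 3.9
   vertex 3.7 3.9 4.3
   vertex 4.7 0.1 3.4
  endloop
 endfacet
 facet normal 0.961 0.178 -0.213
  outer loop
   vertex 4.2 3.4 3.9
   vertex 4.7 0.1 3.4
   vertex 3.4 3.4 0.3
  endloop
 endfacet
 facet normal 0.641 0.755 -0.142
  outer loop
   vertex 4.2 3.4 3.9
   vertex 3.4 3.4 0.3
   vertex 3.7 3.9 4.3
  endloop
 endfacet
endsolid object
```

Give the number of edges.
18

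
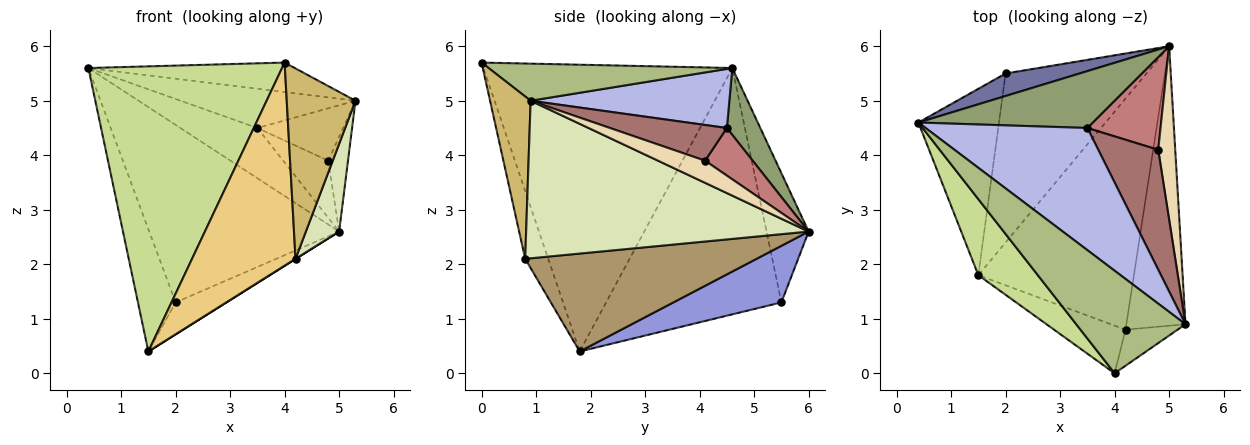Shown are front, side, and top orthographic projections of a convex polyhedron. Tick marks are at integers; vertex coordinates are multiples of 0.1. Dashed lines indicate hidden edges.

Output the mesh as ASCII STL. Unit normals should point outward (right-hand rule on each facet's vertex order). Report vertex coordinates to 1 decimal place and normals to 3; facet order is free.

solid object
 facet normal -0.215 0.969 0.123
  outer loop
   vertex 2.0 5.5 1.3
   vertex 0.4 4.6 5.6
   vertex 5.0 6.0 2.6
  endloop
 endfacet
 facet normal -0.931 0.200 -0.305
  outer loop
   vertex 2.0 5.5 1.3
   vertex 1.5 1.8 0.4
   vertex 0.4 4.6 5.6
  endloop
 endfacet
 facet normal 0.367 0.173 -0.914
  outer loop
   vertex 2.0 5.5 1.3
   vertex 5.0 6.0 2.6
   vertex 1.5 1.8 0.4
  endloop
 endfacet
 facet normal 0.328 0.289 0.899
  outer loop
   vertex 3.5 4.5 4.5
   vertex 0.4 4.6 5.6
   vertex 5.3 0.9 5.0
  endloop
 endfacet
 facet normal 0.276 0.636 0.720
  outer loop
   vertex 3.5 4.5 4.5
   vertex 5.0 6.0 2.6
   vertex 0.4 4.6 5.6
  endloop
 endfacet
 facet normal 0.310 0.263 0.914
  outer loop
   vertex 4.0 0.0 5.7
   vertex 5.3 0.9 5.0
   vertex 0.4 4.6 5.6
  endloop
 endfacet
 facet normal -0.779 -0.606 0.162
  outer loop
   vertex 4.0 0.0 5.7
   vertex 0.4 4.6 5.6
   vertex 1.5 1.8 0.4
  endloop
 endfacet
 facet normal 0.931 -0.110 -0.349
  outer loop
   vertex 4.2 0.8 2.1
   vertex 5.0 6.0 2.6
   vertex 5.3 0.9 5.0
  endloop
 endfacet
 facet normal 0.533 -0.001 -0.846
  outer loop
   vertex 4.2 0.8 2.1
   vertex 1.5 1.8 0.4
   vertex 5.0 6.0 2.6
  endloop
 endfacet
 facet normal 0.502 -0.850 -0.161
  outer loop
   vertex 4.2 0.8 2.1
   vertex 5.3 0.9 5.0
   vertex 4.0 0.0 5.7
  endloop
 endfacet
 facet normal -0.212 -0.951 -0.223
  outer loop
   vertex 4.2 0.8 2.1
   vertex 4.0 0.0 5.7
   vertex 1.5 1.8 0.4
  endloop
 endfacet
 facet normal 0.752 0.316 0.578
  outer loop
   vertex 4.8 4.1 3.9
   vertex 5.3 0.9 5.0
   vertex 5.0 6.0 2.6
  endloop
 endfacet
 facet normal 0.479 0.351 0.804
  outer loop
   vertex 4.8 4.1 3.9
   vertex 3.5 4.5 4.5
   vertex 5.3 0.9 5.0
  endloop
 endfacet
 facet normal 0.485 0.459 0.745
  outer loop
   vertex 4.8 4.1 3.9
   vertex 5.0 6.0 2.6
   vertex 3.5 4.5 4.5
  endloop
 endfacet
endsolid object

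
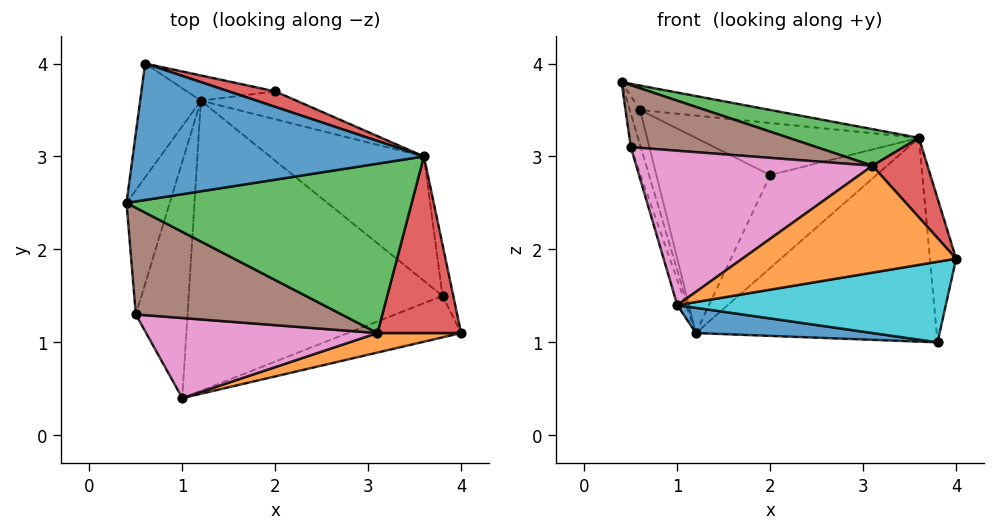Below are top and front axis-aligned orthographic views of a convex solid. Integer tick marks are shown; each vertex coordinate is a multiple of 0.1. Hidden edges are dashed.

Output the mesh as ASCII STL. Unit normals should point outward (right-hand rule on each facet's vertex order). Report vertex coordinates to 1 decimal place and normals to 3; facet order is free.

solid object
 facet normal 0.155 0.174 0.972
  outer loop
   vertex 3.6 3.0 3.2
   vertex 0.6 4.0 3.5
   vertex 0.4 2.5 3.8
  endloop
 endfacet
 facet normal 0.196 -0.965 0.176
  outer loop
   vertex 3.1 1.1 2.9
   vertex 1.0 0.4 1.4
   vertex 4.0 1.1 1.9
  endloop
 endfacet
 facet normal 0.211 -0.206 0.955
  outer loop
   vertex 3.1 1.1 2.9
   vertex 3.6 3.0 3.2
   vertex 0.4 2.5 3.8
  endloop
 endfacet
 facet normal 0.712 -0.288 0.641
  outer loop
   vertex 3.1 1.1 2.9
   vertex 4.0 1.1 1.9
   vertex 3.6 3.0 3.2
  endloop
 endfacet
 facet normal -0.964 0.078 -0.254
  outer loop
   vertex 1.2 3.6 1.1
   vertex 0.4 2.5 3.8
   vertex 0.6 4.0 3.5
  endloop
 endfacet
 facet normal 0.028 -0.502 0.864
  outer loop
   vertex 0.5 1.3 3.1
   vertex 3.1 1.1 2.9
   vertex 0.4 2.5 3.8
  endloop
 endfacet
 facet normal -0.033 -0.887 0.460
  outer loop
   vertex 0.5 1.3 3.1
   vertex 1.0 0.4 1.4
   vertex 3.1 1.1 2.9
  endloop
 endfacet
 facet normal -0.964 0.070 -0.257
  outer loop
   vertex 0.5 1.3 3.1
   vertex 0.4 2.5 3.8
   vertex 1.2 3.6 1.1
  endloop
 endfacet
 facet normal -0.954 0.032 -0.297
  outer loop
   vertex 0.5 1.3 3.1
   vertex 1.2 3.6 1.1
   vertex 1.0 0.4 1.4
  endloop
 endfacet
 facet normal 0.273 -0.855 -0.441
  outer loop
   vertex 3.8 1.5 1.0
   vertex 4.0 1.1 1.9
   vertex 1.0 0.4 1.4
  endloop
 endfacet
 facet normal -0.108 -0.086 -0.990
  outer loop
   vertex 3.8 1.5 1.0
   vertex 1.0 0.4 1.4
   vertex 1.2 3.6 1.1
  endloop
 endfacet
 facet normal 0.959 0.267 -0.095
  outer loop
   vertex 3.8 1.5 1.0
   vertex 3.6 3.0 3.2
   vertex 4.0 1.1 1.9
  endloop
 endfacet
 facet normal 0.556 0.709 -0.433
  outer loop
   vertex 3.8 1.5 1.0
   vertex 1.2 3.6 1.1
   vertex 3.6 3.0 3.2
  endloop
 endfacet
 facet normal 0.329 0.905 0.269
  outer loop
   vertex 2.0 3.7 2.8
   vertex 0.6 4.0 3.5
   vertex 3.6 3.0 3.2
  endloop
 endfacet
 facet normal 0.147 0.981 -0.127
  outer loop
   vertex 2.0 3.7 2.8
   vertex 1.2 3.6 1.1
   vertex 0.6 4.0 3.5
  endloop
 endfacet
 facet normal 0.441 0.860 -0.258
  outer loop
   vertex 2.0 3.7 2.8
   vertex 3.6 3.0 3.2
   vertex 1.2 3.6 1.1
  endloop
 endfacet
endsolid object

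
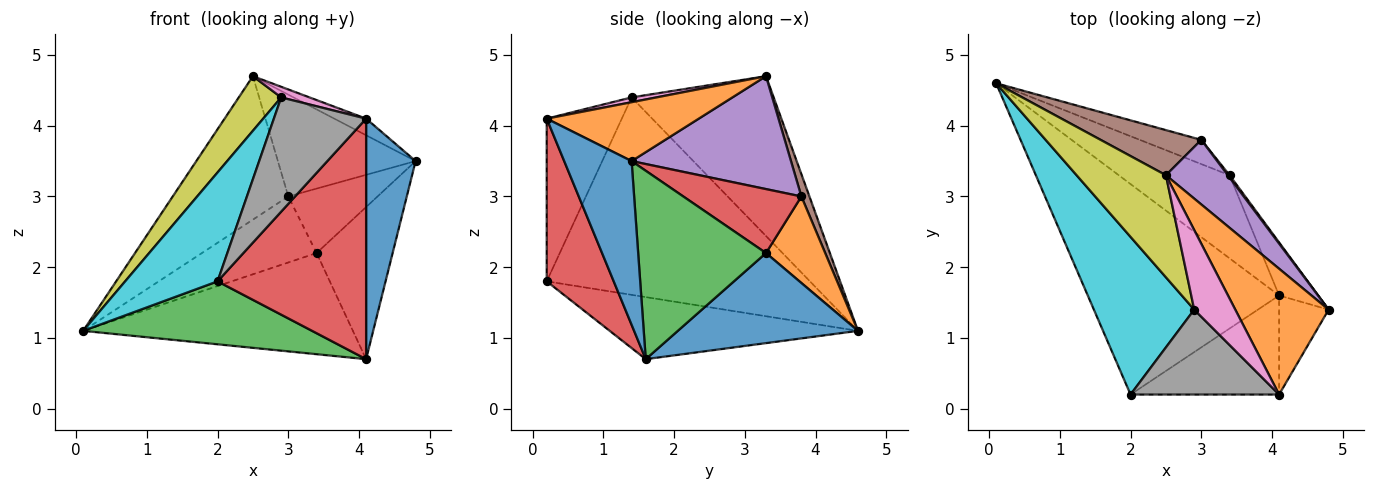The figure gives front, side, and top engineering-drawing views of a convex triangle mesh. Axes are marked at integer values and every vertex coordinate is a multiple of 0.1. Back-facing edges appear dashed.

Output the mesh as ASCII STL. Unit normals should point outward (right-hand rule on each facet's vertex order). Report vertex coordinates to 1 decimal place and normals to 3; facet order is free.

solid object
 facet normal 0.783 -0.575 -0.237
  outer loop
   vertex 4.1 1.6 0.7
   vertex 4.8 1.4 3.5
   vertex 4.1 0.2 4.1
  endloop
 endfacet
 facet normal 0.530 0.111 0.841
  outer loop
   vertex 2.5 3.3 4.7
   vertex 4.1 0.2 4.1
   vertex 4.8 1.4 3.5
  endloop
 endfacet
 facet normal -0.297 -0.274 -0.915
  outer loop
   vertex 2.0 0.2 1.8
   vertex 0.1 4.6 1.1
   vertex 4.1 1.6 0.7
  endloop
 endfacet
 facet normal 0.385 -0.853 -0.351
  outer loop
   vertex 2.0 0.2 1.8
   vertex 4.1 1.6 0.7
   vertex 4.1 0.2 4.1
  endloop
 endfacet
 facet normal 0.699 0.604 0.383
  outer loop
   vertex 3.0 3.8 3.0
   vertex 2.5 3.3 4.7
   vertex 4.8 1.4 3.5
  endloop
 endfacet
 facet normal 0.066 0.952 0.299
  outer loop
   vertex 3.0 3.8 3.0
   vertex 0.1 4.6 1.1
   vertex 2.5 3.3 4.7
  endloop
 endfacet
 facet normal 0.115 -0.131 0.985
  outer loop
   vertex 2.9 1.4 4.4
   vertex 4.1 0.2 4.1
   vertex 2.5 3.3 4.7
  endloop
 endfacet
 facet normal -0.547 -0.672 0.499
  outer loop
   vertex 2.9 1.4 4.4
   vertex 2.0 0.2 1.8
   vertex 4.1 0.2 4.1
  endloop
 endfacet
 facet normal -0.845 -0.252 0.472
  outer loop
   vertex 2.9 1.4 4.4
   vertex 2.5 3.3 4.7
   vertex 0.1 4.6 1.1
  endloop
 endfacet
 facet normal -0.851 -0.299 0.432
  outer loop
   vertex 2.9 1.4 4.4
   vertex 0.1 4.6 1.1
   vertex 2.0 0.2 1.8
  endloop
 endfacet
 facet normal 0.459 0.687 -0.564
  outer loop
   vertex 3.4 3.3 2.2
   vertex 4.1 1.6 0.7
   vertex 0.1 4.6 1.1
  endloop
 endfacet
 facet normal 0.436 0.845 -0.310
  outer loop
   vertex 3.4 3.3 2.2
   vertex 0.1 4.6 1.1
   vertex 3.0 3.8 3.0
  endloop
 endfacet
 facet normal 0.846 0.503 -0.176
  outer loop
   vertex 3.4 3.3 2.2
   vertex 4.8 1.4 3.5
   vertex 4.1 1.6 0.7
  endloop
 endfacet
 facet normal 0.798 0.603 0.022
  outer loop
   vertex 3.4 3.3 2.2
   vertex 3.0 3.8 3.0
   vertex 4.8 1.4 3.5
  endloop
 endfacet
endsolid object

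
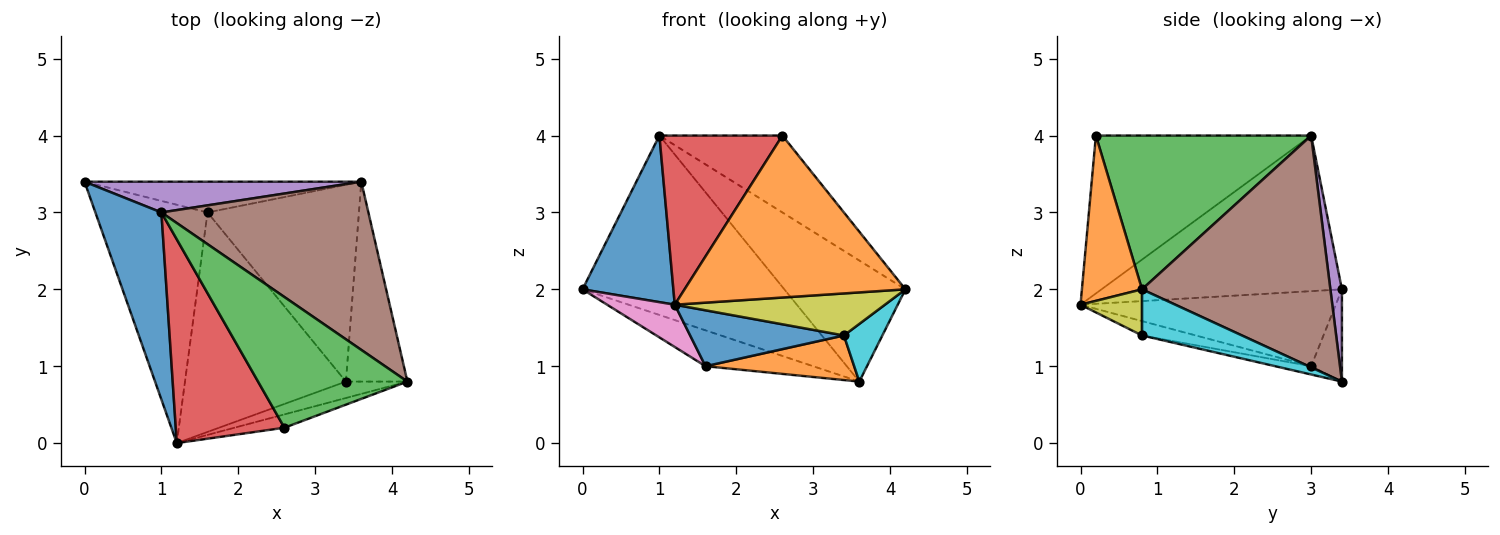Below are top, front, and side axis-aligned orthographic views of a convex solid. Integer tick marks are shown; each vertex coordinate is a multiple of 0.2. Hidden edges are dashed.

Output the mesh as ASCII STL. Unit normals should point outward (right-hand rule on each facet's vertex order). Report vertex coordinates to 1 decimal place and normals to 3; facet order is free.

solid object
 facet normal -0.869 -0.329 0.369
  outer loop
   vertex 1.0 3.0 4.0
   vertex 0.0 3.4 2.0
   vertex 1.2 0.0 1.8
  endloop
 endfacet
 facet normal 0.262 -0.962 -0.079
  outer loop
   vertex 2.6 0.2 4.0
   vertex 1.2 0.0 1.8
   vertex 4.2 0.8 2.0
  endloop
 endfacet
 facet normal 0.664 0.379 0.645
  outer loop
   vertex 2.6 0.2 4.0
   vertex 4.2 0.8 2.0
   vertex 1.0 3.0 4.0
  endloop
 endfacet
 facet normal -0.745 -0.426 0.513
  outer loop
   vertex 2.6 0.2 4.0
   vertex 1.0 3.0 4.0
   vertex 1.2 0.0 1.8
  endloop
 endfacet
 facet normal 0.056 0.984 0.169
  outer loop
   vertex 3.6 3.4 0.8
   vertex 0.0 3.4 2.0
   vertex 1.0 3.0 4.0
  endloop
 endfacet
 facet normal 0.673 0.432 0.601
  outer loop
   vertex 3.6 3.4 0.8
   vertex 1.0 3.0 4.0
   vertex 4.2 0.8 2.0
  endloop
 endfacet
 facet normal -0.550 -0.146 -0.822
  outer loop
   vertex 1.6 3.0 1.0
   vertex 1.2 0.0 1.8
   vertex 0.0 3.4 2.0
  endloop
 endfacet
 facet normal -0.212 0.742 -0.636
  outer loop
   vertex 1.6 3.0 1.0
   vertex 0.0 3.4 2.0
   vertex 3.6 3.4 0.8
  endloop
 endfacet
 facet normal 0.263 -0.899 -0.351
  outer loop
   vertex 3.4 0.8 1.4
   vertex 4.2 0.8 2.0
   vertex 1.2 0.0 1.8
  endloop
 endfacet
 facet normal 0.585 -0.225 -0.780
  outer loop
   vertex 3.4 0.8 1.4
   vertex 3.6 3.4 0.8
   vertex 4.2 0.8 2.0
  endloop
 endfacet
 facet normal -0.086 -0.246 -0.965
  outer loop
   vertex 3.4 0.8 1.4
   vertex 1.2 0.0 1.8
   vertex 1.6 3.0 1.0
  endloop
 endfacet
 facet normal -0.053 -0.221 -0.974
  outer loop
   vertex 3.4 0.8 1.4
   vertex 1.6 3.0 1.0
   vertex 3.6 3.4 0.8
  endloop
 endfacet
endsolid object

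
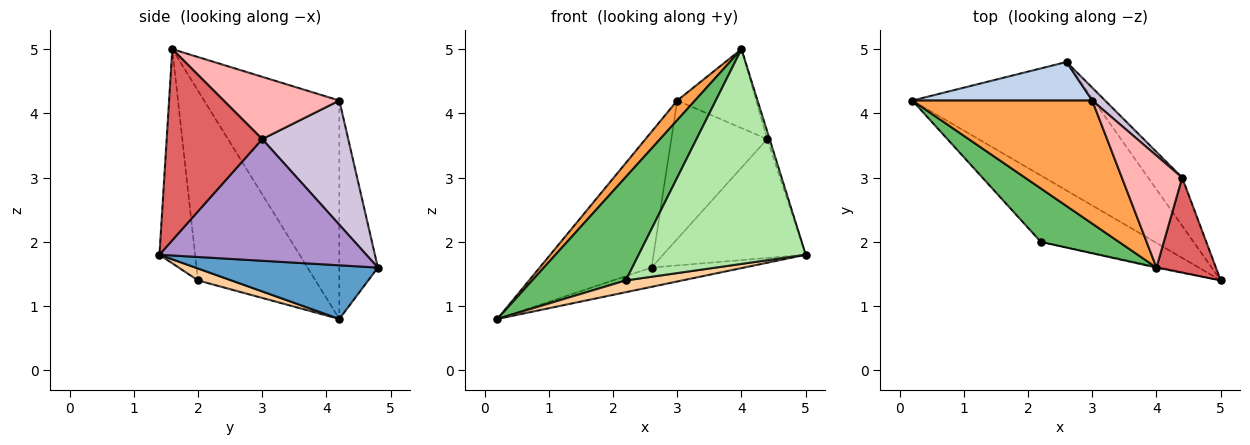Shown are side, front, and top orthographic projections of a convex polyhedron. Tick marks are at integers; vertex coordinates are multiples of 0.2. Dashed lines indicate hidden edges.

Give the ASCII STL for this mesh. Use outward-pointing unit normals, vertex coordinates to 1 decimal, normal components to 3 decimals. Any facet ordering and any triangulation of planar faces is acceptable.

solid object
 facet normal 0.281 0.142 -0.949
  outer loop
   vertex 2.6 4.8 1.6
   vertex 5.0 1.4 1.8
   vertex 0.2 4.2 0.8
  endloop
 endfacet
 facet normal -0.315 0.913 0.259
  outer loop
   vertex 3.0 4.2 4.2
   vertex 2.6 4.8 1.6
   vertex 0.2 4.2 0.8
  endloop
 endfacet
 facet normal -0.768 -0.101 0.632
  outer loop
   vertex 3.0 4.2 4.2
   vertex 0.2 4.2 0.8
   vertex 4.0 1.6 5.0
  endloop
 endfacet
 facet normal 0.103 -0.174 -0.979
  outer loop
   vertex 2.2 2.0 1.4
   vertex 0.2 4.2 0.8
   vertex 5.0 1.4 1.8
  endloop
 endfacet
 facet normal -0.744 -0.593 0.306
  outer loop
   vertex 2.2 2.0 1.4
   vertex 4.0 1.6 5.0
   vertex 0.2 4.2 0.8
  endloop
 endfacet
 facet normal -0.209 -0.978 -0.004
  outer loop
   vertex 2.2 2.0 1.4
   vertex 5.0 1.4 1.8
   vertex 4.0 1.6 5.0
  endloop
 endfacet
 facet normal 0.955 0.024 0.297
  outer loop
   vertex 4.4 3.0 3.6
   vertex 4.0 1.6 5.0
   vertex 5.0 1.4 1.8
  endloop
 endfacet
 facet normal 0.645 0.440 0.625
  outer loop
   vertex 4.4 3.0 3.6
   vertex 3.0 4.2 4.2
   vertex 4.0 1.6 5.0
  endloop
 endfacet
 facet normal 0.802 0.553 -0.224
  outer loop
   vertex 4.4 3.0 3.6
   vertex 5.0 1.4 1.8
   vertex 2.6 4.8 1.6
  endloop
 endfacet
 facet normal 0.666 0.743 0.069
  outer loop
   vertex 4.4 3.0 3.6
   vertex 2.6 4.8 1.6
   vertex 3.0 4.2 4.2
  endloop
 endfacet
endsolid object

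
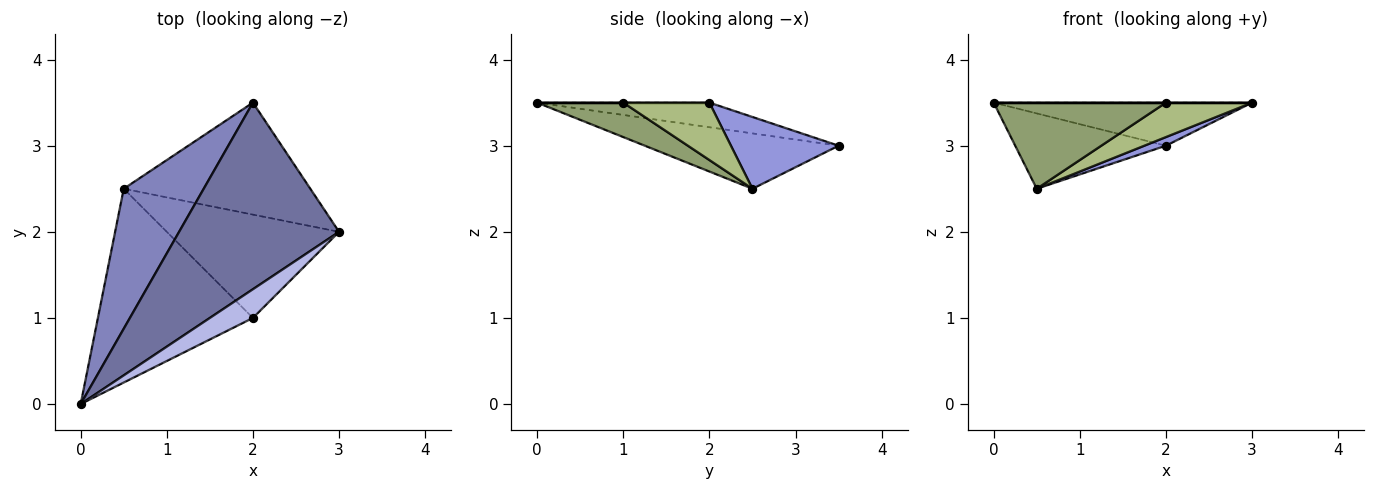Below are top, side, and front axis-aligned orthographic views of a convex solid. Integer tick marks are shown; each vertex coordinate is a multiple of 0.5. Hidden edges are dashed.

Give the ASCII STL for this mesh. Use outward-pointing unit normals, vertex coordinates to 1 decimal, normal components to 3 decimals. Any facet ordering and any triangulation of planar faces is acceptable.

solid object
 facet normal -0.148 0.222 0.964
  outer loop
   vertex 2.0 3.5 3.0
   vertex 0.0 0.0 3.5
   vertex 3.0 2.0 3.5
  endloop
 endfacet
 facet normal -0.520 0.405 0.752
  outer loop
   vertex 0.5 2.5 2.5
   vertex 0.0 0.0 3.5
   vertex 2.0 3.5 3.0
  endloop
 endfacet
 facet normal 0.358 -0.072 -0.931
  outer loop
   vertex 0.5 2.5 2.5
   vertex 2.0 3.5 3.0
   vertex 3.0 2.0 3.5
  endloop
 endfacet
 facet normal 0.000 0.000 1.000
  outer loop
   vertex 2.0 1.0 3.5
   vertex 3.0 2.0 3.5
   vertex 0.0 0.0 3.5
  endloop
 endfacet
 facet normal 0.199 -0.398 -0.896
  outer loop
   vertex 2.0 1.0 3.5
   vertex 0.0 0.0 3.5
   vertex 0.5 2.5 2.5
  endloop
 endfacet
 facet normal 0.302 -0.302 -0.905
  outer loop
   vertex 2.0 1.0 3.5
   vertex 0.5 2.5 2.5
   vertex 3.0 2.0 3.5
  endloop
 endfacet
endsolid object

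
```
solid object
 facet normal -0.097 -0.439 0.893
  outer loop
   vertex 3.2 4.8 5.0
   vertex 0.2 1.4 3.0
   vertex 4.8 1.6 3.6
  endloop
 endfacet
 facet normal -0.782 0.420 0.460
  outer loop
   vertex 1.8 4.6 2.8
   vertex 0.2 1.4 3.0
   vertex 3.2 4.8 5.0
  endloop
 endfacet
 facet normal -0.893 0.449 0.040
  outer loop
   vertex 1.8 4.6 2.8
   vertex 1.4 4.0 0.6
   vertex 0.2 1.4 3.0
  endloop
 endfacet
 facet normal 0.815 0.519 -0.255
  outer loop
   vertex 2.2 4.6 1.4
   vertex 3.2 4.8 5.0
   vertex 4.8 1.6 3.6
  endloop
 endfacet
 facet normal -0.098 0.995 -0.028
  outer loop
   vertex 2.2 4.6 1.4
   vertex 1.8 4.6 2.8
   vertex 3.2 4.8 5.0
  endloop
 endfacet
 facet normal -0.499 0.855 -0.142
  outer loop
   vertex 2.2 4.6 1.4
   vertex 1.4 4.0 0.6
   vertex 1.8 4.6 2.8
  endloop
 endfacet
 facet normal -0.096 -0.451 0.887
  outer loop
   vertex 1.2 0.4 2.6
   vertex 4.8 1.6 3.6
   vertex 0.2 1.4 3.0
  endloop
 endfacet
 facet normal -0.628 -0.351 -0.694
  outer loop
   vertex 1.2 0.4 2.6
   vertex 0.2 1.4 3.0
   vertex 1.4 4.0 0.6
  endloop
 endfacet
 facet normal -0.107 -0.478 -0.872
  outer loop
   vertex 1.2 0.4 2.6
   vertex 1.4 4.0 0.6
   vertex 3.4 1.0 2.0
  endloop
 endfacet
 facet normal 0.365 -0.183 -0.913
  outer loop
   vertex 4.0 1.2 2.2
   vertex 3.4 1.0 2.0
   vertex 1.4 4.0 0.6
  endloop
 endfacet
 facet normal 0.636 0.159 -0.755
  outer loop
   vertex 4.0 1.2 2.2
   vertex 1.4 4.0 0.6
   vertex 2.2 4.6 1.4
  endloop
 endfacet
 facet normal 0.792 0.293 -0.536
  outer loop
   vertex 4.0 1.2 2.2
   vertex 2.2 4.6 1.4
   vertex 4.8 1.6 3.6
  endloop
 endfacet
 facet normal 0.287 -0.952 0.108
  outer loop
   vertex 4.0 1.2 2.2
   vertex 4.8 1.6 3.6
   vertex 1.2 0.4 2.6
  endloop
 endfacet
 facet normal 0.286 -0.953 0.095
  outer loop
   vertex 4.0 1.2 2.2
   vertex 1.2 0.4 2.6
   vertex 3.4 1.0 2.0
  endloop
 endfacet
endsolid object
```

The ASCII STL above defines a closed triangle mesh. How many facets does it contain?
14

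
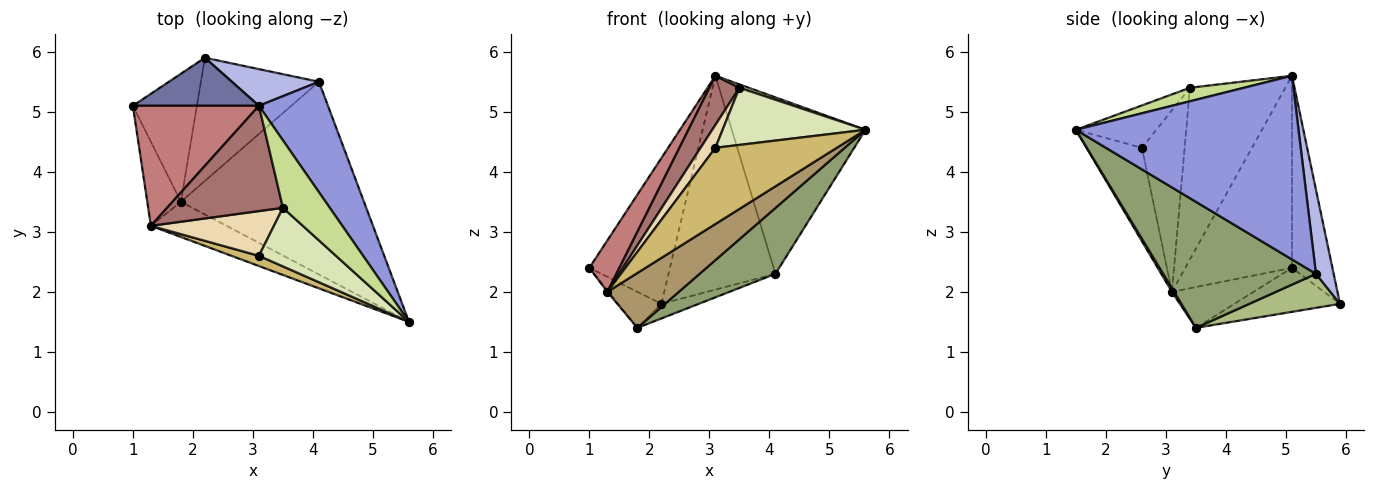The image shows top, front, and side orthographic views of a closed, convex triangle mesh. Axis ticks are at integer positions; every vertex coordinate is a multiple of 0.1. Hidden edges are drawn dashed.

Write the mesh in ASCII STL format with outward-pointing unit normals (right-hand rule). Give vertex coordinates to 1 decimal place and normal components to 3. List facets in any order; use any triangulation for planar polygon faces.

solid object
 facet normal -0.430 0.857 0.282
  outer loop
   vertex 3.1 5.1 5.6
   vertex 2.2 5.9 1.8
   vertex 1.0 5.1 2.4
  endloop
 endfacet
 facet normal -0.552 0.226 -0.803
  outer loop
   vertex 1.8 3.5 1.4
   vertex 1.0 5.1 2.4
   vertex 2.2 5.9 1.8
  endloop
 endfacet
 facet normal 0.816 0.490 0.307
  outer loop
   vertex 4.1 5.5 2.3
   vertex 3.1 5.1 5.6
   vertex 5.6 1.5 4.7
  endloop
 endfacet
 facet normal 0.161 0.973 0.167
  outer loop
   vertex 4.1 5.5 2.3
   vertex 2.2 5.9 1.8
   vertex 3.1 5.1 5.6
  endloop
 endfacet
 facet normal 0.546 -0.271 -0.793
  outer loop
   vertex 4.1 5.5 2.3
   vertex 5.6 1.5 4.7
   vertex 1.8 3.5 1.4
  endloop
 endfacet
 facet normal 0.275 0.113 -0.955
  outer loop
   vertex 4.1 5.5 2.3
   vertex 1.8 3.5 1.4
   vertex 2.2 5.9 1.8
  endloop
 endfacet
 facet normal 0.277 -0.048 0.960
  outer loop
   vertex 3.5 3.4 5.4
   vertex 5.6 1.5 4.7
   vertex 3.1 5.1 5.6
  endloop
 endfacet
 facet normal -0.366 -0.650 0.666
  outer loop
   vertex 3.5 3.4 5.4
   vertex 3.1 2.6 4.4
   vertex 5.6 1.5 4.7
  endloop
 endfacet
 facet normal 0.026 -0.842 -0.540
  outer loop
   vertex 1.3 3.1 2.0
   vertex 1.8 3.5 1.4
   vertex 5.6 1.5 4.7
  endloop
 endfacet
 facet normal -0.412 -0.903 0.121
  outer loop
   vertex 1.3 3.1 2.0
   vertex 5.6 1.5 4.7
   vertex 3.1 2.6 4.4
  endloop
 endfacet
 facet normal -0.772 0.011 -0.636
  outer loop
   vertex 1.3 3.1 2.0
   vertex 1.0 5.1 2.4
   vertex 1.8 3.5 1.4
  endloop
 endfacet
 facet normal -0.796 -0.276 0.539
  outer loop
   vertex 1.3 3.1 2.0
   vertex 3.1 2.6 4.4
   vertex 3.5 3.4 5.4
  endloop
 endfacet
 facet normal -0.802 -0.252 0.541
  outer loop
   vertex 1.3 3.1 2.0
   vertex 3.5 3.4 5.4
   vertex 3.1 5.1 5.6
  endloop
 endfacet
 facet normal -0.814 -0.229 0.534
  outer loop
   vertex 1.3 3.1 2.0
   vertex 3.1 5.1 5.6
   vertex 1.0 5.1 2.4
  endloop
 endfacet
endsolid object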